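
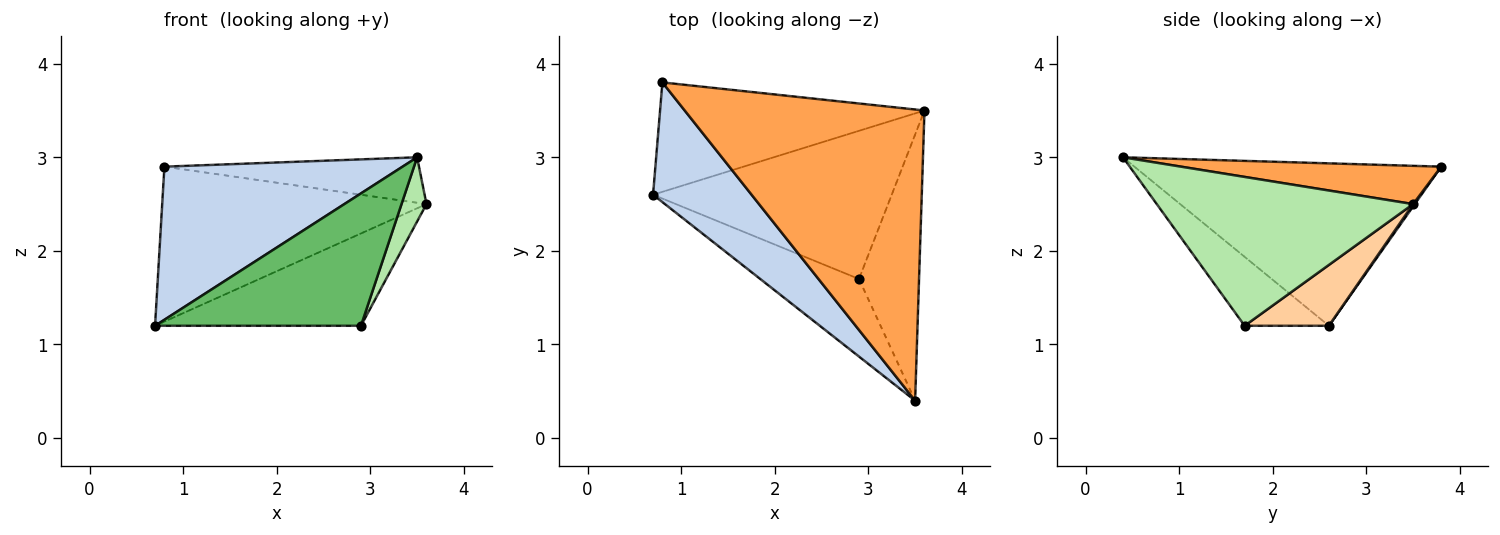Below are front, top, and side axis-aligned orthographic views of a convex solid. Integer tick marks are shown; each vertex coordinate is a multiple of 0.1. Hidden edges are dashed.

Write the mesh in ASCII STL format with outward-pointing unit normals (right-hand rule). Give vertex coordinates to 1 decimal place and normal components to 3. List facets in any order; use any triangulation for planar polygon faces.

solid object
 facet normal 0.005 0.817 -0.577
  outer loop
   vertex 0.8 3.8 2.9
   vertex 3.6 3.5 2.5
   vertex 0.7 2.6 1.2
  endloop
 endfacet
 facet normal -0.712 -0.553 0.432
  outer loop
   vertex 0.8 3.8 2.9
   vertex 0.7 2.6 1.2
   vertex 3.5 0.4 3.0
  endloop
 endfacet
 facet normal 0.156 0.152 0.976
  outer loop
   vertex 0.8 3.8 2.9
   vertex 3.5 0.4 3.0
   vertex 3.6 3.5 2.5
  endloop
 endfacet
 facet normal 0.211 0.517 -0.830
  outer loop
   vertex 2.9 1.7 1.2
   vertex 0.7 2.6 1.2
   vertex 3.6 3.5 2.5
  endloop
 endfacet
 facet normal -0.333 -0.814 -0.477
  outer loop
   vertex 2.9 1.7 1.2
   vertex 3.5 0.4 3.0
   vertex 0.7 2.6 1.2
  endloop
 endfacet
 facet normal 0.924 -0.090 -0.373
  outer loop
   vertex 2.9 1.7 1.2
   vertex 3.6 3.5 2.5
   vertex 3.5 0.4 3.0
  endloop
 endfacet
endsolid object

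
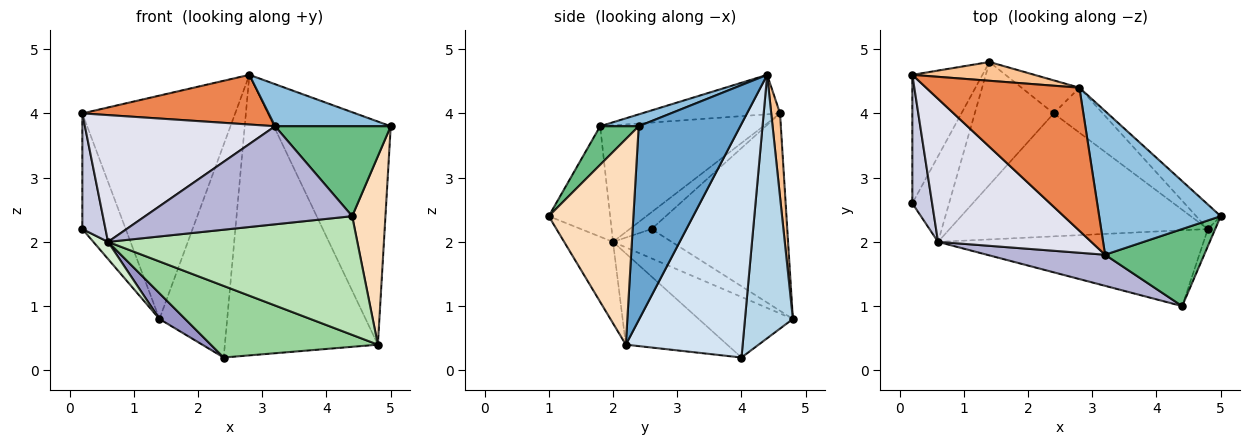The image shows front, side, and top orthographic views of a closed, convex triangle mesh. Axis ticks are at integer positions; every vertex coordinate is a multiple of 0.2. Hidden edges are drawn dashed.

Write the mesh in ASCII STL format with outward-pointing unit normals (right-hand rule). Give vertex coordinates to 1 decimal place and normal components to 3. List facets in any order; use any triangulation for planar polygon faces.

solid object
 facet normal 0.654 0.752 -0.083
  outer loop
   vertex 4.8 2.2 0.4
   vertex 2.8 4.4 4.6
   vertex 5.0 2.4 3.8
  endloop
 endfacet
 facet normal 0.093 -0.280 0.956
  outer loop
   vertex 3.2 1.8 3.8
   vertex 5.0 2.4 3.8
   vertex 2.8 4.4 4.6
  endloop
 endfacet
 facet normal 0.573 0.810 -0.126
  outer loop
   vertex 2.4 4.0 0.2
   vertex 1.4 4.8 0.8
   vertex 2.8 4.4 4.6
  endloop
 endfacet
 facet normal 0.602 0.788 -0.126
  outer loop
   vertex 2.4 4.0 0.2
   vertex 2.8 4.4 4.6
   vertex 4.8 2.2 0.4
  endloop
 endfacet
 facet normal -0.236 -0.319 0.918
  outer loop
   vertex 0.2 4.6 4.0
   vertex 3.2 1.8 3.8
   vertex 2.8 4.4 4.6
  endloop
 endfacet
 facet normal -0.902 0.288 -0.320
  outer loop
   vertex 0.2 4.6 4.0
   vertex 1.4 4.8 0.8
   vertex 0.2 2.6 2.2
  endloop
 endfacet
 facet normal 0.057 0.995 0.084
  outer loop
   vertex 0.2 4.6 4.0
   vertex 2.8 4.4 4.6
   vertex 1.4 4.8 0.8
  endloop
 endfacet
 facet normal 0.930 -0.365 -0.033
  outer loop
   vertex 4.4 1.0 2.4
   vertex 4.8 2.2 0.4
   vertex 5.0 2.4 3.8
  endloop
 endfacet
 facet normal 0.245 -0.736 0.631
  outer loop
   vertex 4.4 1.0 2.4
   vertex 5.0 2.4 3.8
   vertex 3.2 1.8 3.8
  endloop
 endfacet
 facet normal -0.292 -0.481 -0.827
  outer loop
   vertex 0.6 2.0 2.0
   vertex 2.4 4.0 0.2
   vertex 4.8 2.2 0.4
  endloop
 endfacet
 facet normal -0.163 -0.831 -0.531
  outer loop
   vertex 0.6 2.0 2.0
   vertex 4.8 2.2 0.4
   vertex 4.4 1.0 2.4
  endloop
 endfacet
 facet normal -0.617 -0.154 -0.772
  outer loop
   vertex 0.6 2.0 2.0
   vertex 0.2 2.6 2.2
   vertex 1.4 4.8 0.8
  endloop
 endfacet
 facet normal -0.601 -0.164 -0.783
  outer loop
   vertex 0.6 2.0 2.0
   vertex 1.4 4.8 0.8
   vertex 2.4 4.0 0.2
  endloop
 endfacet
 facet normal -0.272 -0.917 0.291
  outer loop
   vertex 0.6 2.0 2.0
   vertex 4.4 1.0 2.4
   vertex 3.2 1.8 3.8
  endloop
 endfacet
 facet normal -0.534 -0.566 0.628
  outer loop
   vertex 0.6 2.0 2.0
   vertex 0.2 4.6 4.0
   vertex 0.2 2.6 2.2
  endloop
 endfacet
 facet normal -0.495 -0.576 0.650
  outer loop
   vertex 0.6 2.0 2.0
   vertex 3.2 1.8 3.8
   vertex 0.2 4.6 4.0
  endloop
 endfacet
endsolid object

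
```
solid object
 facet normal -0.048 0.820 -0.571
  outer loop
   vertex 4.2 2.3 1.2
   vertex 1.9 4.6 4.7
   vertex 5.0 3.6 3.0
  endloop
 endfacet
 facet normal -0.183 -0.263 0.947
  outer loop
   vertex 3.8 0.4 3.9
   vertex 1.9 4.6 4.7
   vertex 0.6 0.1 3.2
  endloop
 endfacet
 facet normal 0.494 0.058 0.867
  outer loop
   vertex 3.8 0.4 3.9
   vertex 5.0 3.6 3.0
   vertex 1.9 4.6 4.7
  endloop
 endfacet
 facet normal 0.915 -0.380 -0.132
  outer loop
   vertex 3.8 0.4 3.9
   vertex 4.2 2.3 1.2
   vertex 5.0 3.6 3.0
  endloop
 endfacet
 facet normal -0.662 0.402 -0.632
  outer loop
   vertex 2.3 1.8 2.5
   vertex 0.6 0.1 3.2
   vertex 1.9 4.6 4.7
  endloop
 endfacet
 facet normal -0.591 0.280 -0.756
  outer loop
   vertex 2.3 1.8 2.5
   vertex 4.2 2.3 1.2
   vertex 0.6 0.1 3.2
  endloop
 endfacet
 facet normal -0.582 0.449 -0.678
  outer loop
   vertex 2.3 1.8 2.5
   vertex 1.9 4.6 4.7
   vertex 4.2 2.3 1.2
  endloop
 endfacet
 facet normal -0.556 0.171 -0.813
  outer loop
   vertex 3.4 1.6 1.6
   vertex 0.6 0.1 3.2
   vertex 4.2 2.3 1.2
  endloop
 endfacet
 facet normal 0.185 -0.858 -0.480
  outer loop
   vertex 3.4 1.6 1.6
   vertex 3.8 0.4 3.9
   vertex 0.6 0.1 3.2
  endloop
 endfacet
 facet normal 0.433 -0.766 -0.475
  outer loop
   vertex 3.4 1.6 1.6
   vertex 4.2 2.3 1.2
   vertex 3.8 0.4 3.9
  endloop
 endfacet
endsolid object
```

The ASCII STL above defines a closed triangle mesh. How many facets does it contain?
10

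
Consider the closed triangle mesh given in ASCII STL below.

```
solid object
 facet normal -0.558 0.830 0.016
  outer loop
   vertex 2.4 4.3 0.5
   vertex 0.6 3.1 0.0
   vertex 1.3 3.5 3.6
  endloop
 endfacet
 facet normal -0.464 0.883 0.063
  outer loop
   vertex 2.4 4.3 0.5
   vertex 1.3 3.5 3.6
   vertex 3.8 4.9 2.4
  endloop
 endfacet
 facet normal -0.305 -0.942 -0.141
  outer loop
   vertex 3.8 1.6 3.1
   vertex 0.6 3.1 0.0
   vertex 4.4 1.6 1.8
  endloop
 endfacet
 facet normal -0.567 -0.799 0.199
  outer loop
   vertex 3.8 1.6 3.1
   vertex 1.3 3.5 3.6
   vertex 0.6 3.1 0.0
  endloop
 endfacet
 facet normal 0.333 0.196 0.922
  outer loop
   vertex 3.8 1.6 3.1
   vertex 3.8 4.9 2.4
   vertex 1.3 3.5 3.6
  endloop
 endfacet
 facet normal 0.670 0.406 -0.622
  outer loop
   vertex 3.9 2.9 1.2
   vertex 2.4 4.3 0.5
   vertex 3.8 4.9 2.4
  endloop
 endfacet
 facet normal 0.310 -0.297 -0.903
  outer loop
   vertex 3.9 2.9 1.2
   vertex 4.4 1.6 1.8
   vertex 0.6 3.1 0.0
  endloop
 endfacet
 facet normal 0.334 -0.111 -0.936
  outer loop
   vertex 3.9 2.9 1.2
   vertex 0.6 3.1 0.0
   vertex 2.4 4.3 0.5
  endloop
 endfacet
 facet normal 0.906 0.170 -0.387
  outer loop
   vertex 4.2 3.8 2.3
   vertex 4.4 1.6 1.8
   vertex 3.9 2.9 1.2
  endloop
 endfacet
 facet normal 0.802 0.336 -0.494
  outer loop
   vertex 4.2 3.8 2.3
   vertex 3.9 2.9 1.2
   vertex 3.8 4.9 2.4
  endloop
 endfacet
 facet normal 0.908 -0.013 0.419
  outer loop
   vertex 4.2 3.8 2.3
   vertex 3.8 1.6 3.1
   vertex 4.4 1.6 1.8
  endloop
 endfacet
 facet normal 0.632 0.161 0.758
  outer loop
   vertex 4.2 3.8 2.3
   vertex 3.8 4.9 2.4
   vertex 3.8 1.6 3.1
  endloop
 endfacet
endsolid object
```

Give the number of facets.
12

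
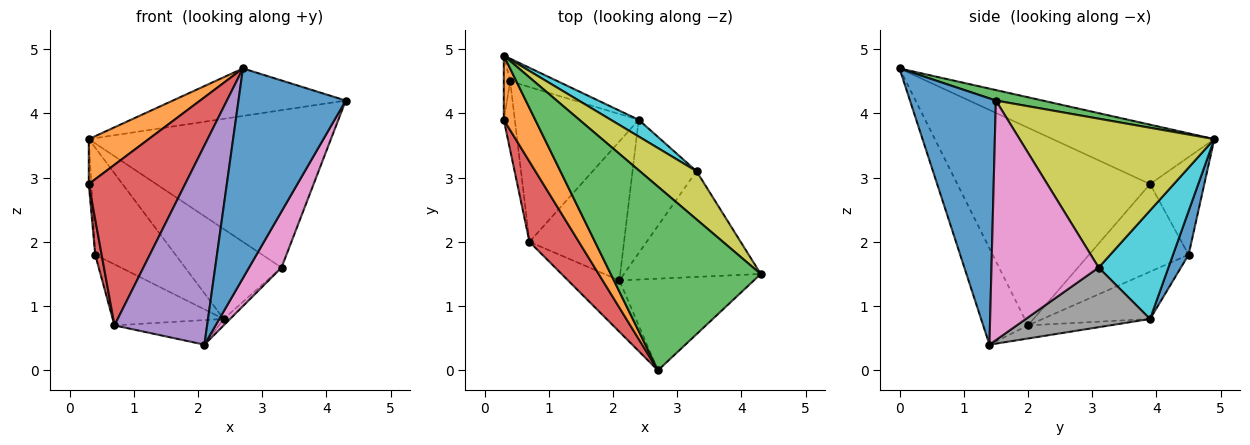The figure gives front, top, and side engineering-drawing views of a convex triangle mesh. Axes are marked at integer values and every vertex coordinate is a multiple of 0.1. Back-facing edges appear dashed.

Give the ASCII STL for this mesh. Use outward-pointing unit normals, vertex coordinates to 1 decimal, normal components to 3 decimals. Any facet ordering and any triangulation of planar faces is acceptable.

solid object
 facet normal 0.592 -0.739 -0.323
  outer loop
   vertex 2.1 1.4 0.4
   vertex 4.3 1.5 4.2
   vertex 2.7 0.0 4.7
  endloop
 endfacet
 facet normal -0.840 -0.311 0.445
  outer loop
   vertex 0.3 4.9 3.6
   vertex 0.3 3.9 2.9
   vertex 2.7 0.0 4.7
  endloop
 endfacet
 facet normal 0.068 0.250 0.966
  outer loop
   vertex 0.3 4.9 3.6
   vertex 2.7 0.0 4.7
   vertex 4.3 1.5 4.2
  endloop
 endfacet
 facet normal -0.873 -0.436 0.218
  outer loop
   vertex 0.7 2.0 0.7
   vertex 2.7 0.0 4.7
   vertex 0.3 3.9 2.9
  endloop
 endfacet
 facet normal -0.424 -0.877 -0.226
  outer loop
   vertex 0.7 2.0 0.7
   vertex 2.1 1.4 0.4
   vertex 2.7 0.0 4.7
  endloop
 endfacet
 facet normal -0.135 0.172 -0.976
  outer loop
   vertex 0.7 2.0 0.7
   vertex 2.4 3.9 0.8
   vertex 2.1 1.4 0.4
  endloop
 endfacet
 facet normal 0.840 -0.254 -0.480
  outer loop
   vertex 3.3 3.1 1.6
   vertex 4.3 1.5 4.2
   vertex 2.1 1.4 0.4
  endloop
 endfacet
 facet normal 0.681 0.035 -0.731
  outer loop
   vertex 3.3 3.1 1.6
   vertex 2.1 1.4 0.4
   vertex 2.4 3.9 0.8
  endloop
 endfacet
 facet normal 0.610 0.758 0.232
  outer loop
   vertex 3.3 3.1 1.6
   vertex 0.3 4.9 3.6
   vertex 4.3 1.5 4.2
  endloop
 endfacet
 facet normal 0.580 0.801 0.149
  outer loop
   vertex 3.3 3.1 1.6
   vertex 2.4 3.9 0.8
   vertex 0.3 4.9 3.6
  endloop
 endfacet
 facet normal 0.187 0.961 -0.203
  outer loop
   vertex 0.4 4.5 1.8
   vertex 0.3 4.9 3.6
   vertex 2.4 3.9 0.8
  endloop
 endfacet
 facet normal -0.335 0.346 -0.877
  outer loop
   vertex 0.4 4.5 1.8
   vertex 2.4 3.9 0.8
   vertex 0.7 2.0 0.7
  endloop
 endfacet
 facet normal -0.997 0.046 -0.066
  outer loop
   vertex 0.4 4.5 1.8
   vertex 0.3 3.9 2.9
   vertex 0.3 4.9 3.6
  endloop
 endfacet
 facet normal -0.990 -0.064 -0.125
  outer loop
   vertex 0.4 4.5 1.8
   vertex 0.7 2.0 0.7
   vertex 0.3 3.9 2.9
  endloop
 endfacet
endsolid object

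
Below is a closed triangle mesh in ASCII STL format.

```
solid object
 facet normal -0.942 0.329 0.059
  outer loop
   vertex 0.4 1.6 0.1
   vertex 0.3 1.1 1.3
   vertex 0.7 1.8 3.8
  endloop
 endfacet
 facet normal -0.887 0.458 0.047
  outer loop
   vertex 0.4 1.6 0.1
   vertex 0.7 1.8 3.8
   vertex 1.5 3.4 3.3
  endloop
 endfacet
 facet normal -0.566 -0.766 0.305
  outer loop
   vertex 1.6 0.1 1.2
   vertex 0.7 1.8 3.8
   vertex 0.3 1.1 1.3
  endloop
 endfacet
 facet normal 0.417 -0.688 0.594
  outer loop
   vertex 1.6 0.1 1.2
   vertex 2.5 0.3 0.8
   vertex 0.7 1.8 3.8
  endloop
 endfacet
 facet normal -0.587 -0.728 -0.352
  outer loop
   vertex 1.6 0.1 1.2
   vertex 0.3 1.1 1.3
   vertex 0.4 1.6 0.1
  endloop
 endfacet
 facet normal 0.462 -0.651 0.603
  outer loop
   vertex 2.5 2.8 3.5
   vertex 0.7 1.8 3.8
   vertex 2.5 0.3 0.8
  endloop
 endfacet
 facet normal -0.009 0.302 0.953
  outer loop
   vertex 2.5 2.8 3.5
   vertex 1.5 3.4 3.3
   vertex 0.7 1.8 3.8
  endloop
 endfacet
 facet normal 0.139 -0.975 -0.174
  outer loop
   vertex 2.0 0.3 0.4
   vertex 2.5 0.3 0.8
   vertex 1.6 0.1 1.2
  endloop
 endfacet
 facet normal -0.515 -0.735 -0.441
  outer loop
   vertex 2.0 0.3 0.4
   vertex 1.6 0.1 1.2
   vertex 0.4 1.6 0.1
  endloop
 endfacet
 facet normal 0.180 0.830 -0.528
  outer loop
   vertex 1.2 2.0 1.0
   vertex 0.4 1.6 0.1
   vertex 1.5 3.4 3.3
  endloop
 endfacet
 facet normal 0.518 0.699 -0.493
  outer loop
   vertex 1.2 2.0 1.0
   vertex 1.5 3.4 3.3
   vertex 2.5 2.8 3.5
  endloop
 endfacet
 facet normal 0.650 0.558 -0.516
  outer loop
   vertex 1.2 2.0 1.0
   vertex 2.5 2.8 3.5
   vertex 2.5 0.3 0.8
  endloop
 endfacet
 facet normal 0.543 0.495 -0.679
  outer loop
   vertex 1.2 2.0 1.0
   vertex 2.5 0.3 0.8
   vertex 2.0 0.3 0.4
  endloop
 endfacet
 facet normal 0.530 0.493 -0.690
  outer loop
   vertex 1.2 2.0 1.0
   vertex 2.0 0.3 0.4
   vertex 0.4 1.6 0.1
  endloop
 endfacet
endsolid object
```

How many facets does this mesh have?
14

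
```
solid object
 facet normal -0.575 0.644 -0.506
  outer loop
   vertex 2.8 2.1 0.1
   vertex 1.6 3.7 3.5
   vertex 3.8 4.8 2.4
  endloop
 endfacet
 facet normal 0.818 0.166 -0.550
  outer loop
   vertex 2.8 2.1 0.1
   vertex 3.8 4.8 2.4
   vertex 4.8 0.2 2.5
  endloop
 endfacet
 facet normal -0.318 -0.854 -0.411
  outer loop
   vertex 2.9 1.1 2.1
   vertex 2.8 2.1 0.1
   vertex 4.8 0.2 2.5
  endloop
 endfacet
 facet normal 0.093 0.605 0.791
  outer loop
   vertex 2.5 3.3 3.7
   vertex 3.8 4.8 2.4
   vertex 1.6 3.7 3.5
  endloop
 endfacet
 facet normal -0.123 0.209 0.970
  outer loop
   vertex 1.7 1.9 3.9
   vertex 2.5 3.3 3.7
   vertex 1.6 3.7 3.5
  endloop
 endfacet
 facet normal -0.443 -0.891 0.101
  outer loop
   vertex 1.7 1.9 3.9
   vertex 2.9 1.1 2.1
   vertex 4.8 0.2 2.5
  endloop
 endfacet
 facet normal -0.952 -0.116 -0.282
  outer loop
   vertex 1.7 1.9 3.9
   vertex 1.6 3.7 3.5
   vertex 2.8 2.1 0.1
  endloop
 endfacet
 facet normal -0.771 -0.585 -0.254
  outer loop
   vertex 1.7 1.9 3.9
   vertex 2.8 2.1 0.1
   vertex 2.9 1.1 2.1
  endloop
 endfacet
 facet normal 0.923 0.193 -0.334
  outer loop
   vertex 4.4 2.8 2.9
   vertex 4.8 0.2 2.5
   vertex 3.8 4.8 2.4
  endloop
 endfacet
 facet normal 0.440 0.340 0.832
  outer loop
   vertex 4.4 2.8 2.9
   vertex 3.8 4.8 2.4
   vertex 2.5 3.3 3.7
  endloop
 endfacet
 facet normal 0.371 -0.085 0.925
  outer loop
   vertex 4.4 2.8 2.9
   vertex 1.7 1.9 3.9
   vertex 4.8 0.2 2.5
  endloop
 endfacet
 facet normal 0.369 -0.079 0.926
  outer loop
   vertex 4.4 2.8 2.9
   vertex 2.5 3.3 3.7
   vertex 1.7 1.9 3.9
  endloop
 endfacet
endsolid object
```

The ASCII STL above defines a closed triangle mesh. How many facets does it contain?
12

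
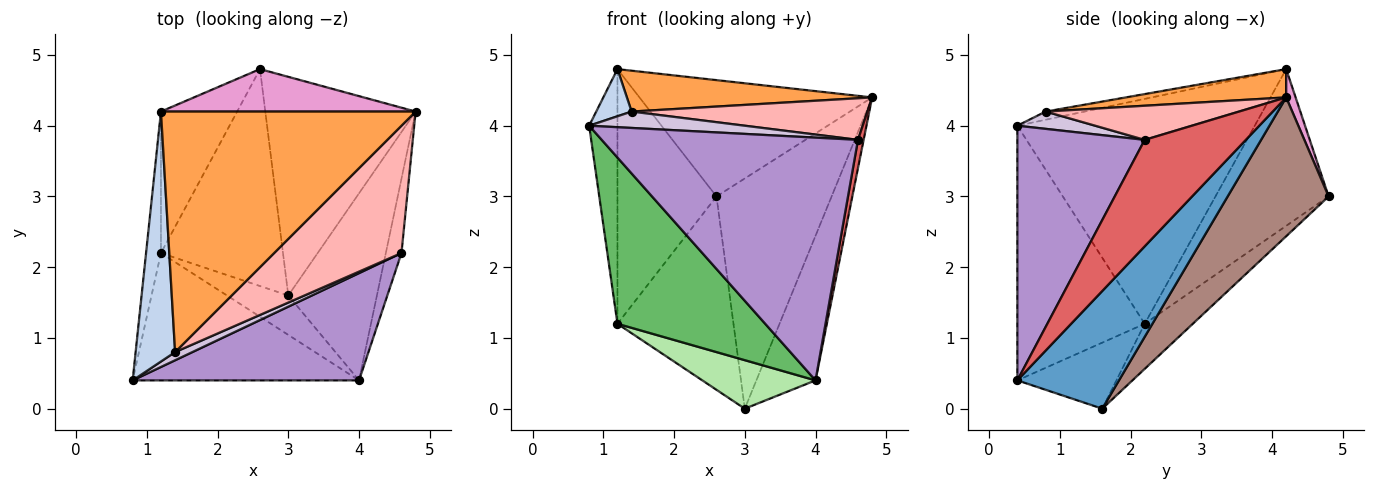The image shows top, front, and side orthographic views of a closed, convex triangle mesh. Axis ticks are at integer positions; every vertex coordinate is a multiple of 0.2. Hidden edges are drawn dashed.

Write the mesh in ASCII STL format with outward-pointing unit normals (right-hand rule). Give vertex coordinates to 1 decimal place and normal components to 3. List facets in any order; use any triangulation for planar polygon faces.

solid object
 facet normal 0.724 0.422 -0.545
  outer loop
   vertex 4.0 0.4 0.4
   vertex 3.0 1.6 0.0
   vertex 4.8 4.2 4.4
  endloop
 endfacet
 facet normal -0.200 -0.182 0.963
  outer loop
   vertex 1.4 0.8 4.2
   vertex 1.2 4.2 4.8
   vertex 0.8 0.4 4.0
  endloop
 endfacet
 facet normal 0.109 -0.167 0.980
  outer loop
   vertex 1.4 0.8 4.2
   vertex 4.8 4.2 4.4
   vertex 1.2 4.2 4.8
  endloop
 endfacet
 facet normal -0.991 0.118 -0.066
  outer loop
   vertex 1.2 2.2 1.2
   vertex 0.8 0.4 4.0
   vertex 1.2 4.2 4.8
  endloop
 endfacet
 facet normal -0.565 -0.655 -0.502
  outer loop
   vertex 1.2 2.2 1.2
   vertex 4.0 0.4 0.4
   vertex 0.8 0.4 4.0
  endloop
 endfacet
 facet normal -0.562 -0.642 -0.522
  outer loop
   vertex 1.2 2.2 1.2
   vertex 3.0 1.6 0.0
   vertex 4.0 0.4 0.4
  endloop
 endfacet
 facet normal 0.988 -0.055 -0.145
  outer loop
   vertex 4.6 2.2 3.8
   vertex 4.0 0.4 0.4
   vertex 4.8 4.2 4.4
  endloop
 endfacet
 facet normal 0.247 -0.301 0.921
  outer loop
   vertex 4.6 2.2 3.8
   vertex 4.8 4.2 4.4
   vertex 1.4 0.8 4.2
  endloop
 endfacet
 facet normal 0.414 -0.833 0.368
  outer loop
   vertex 4.6 2.2 3.8
   vertex 0.8 0.4 4.0
   vertex 4.0 0.4 0.4
  endloop
 endfacet
 facet normal 0.408 -0.816 0.408
  outer loop
   vertex 4.6 2.2 3.8
   vertex 1.4 0.8 4.2
   vertex 0.8 0.4 4.0
  endloop
 endfacet
 facet normal 0.537 0.612 -0.581
  outer loop
   vertex 2.6 4.8 3.0
   vertex 4.8 4.2 4.4
   vertex 3.0 1.6 0.0
  endloop
 endfacet
 facet normal -0.266 0.641 -0.720
  outer loop
   vertex 2.6 4.8 3.0
   vertex 3.0 1.6 0.0
   vertex 1.2 2.2 1.2
  endloop
 endfacet
 facet normal 0.038 0.939 0.343
  outer loop
   vertex 2.6 4.8 3.0
   vertex 1.2 4.2 4.8
   vertex 4.8 4.2 4.4
  endloop
 endfacet
 facet normal -0.707 0.618 -0.344
  outer loop
   vertex 2.6 4.8 3.0
   vertex 1.2 2.2 1.2
   vertex 1.2 4.2 4.8
  endloop
 endfacet
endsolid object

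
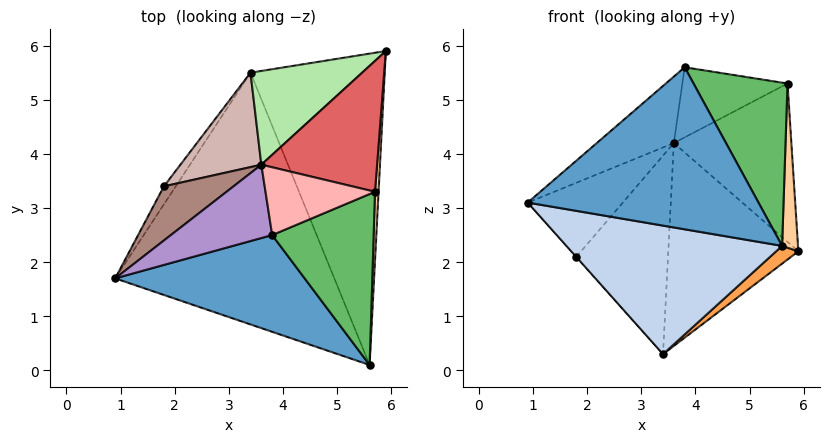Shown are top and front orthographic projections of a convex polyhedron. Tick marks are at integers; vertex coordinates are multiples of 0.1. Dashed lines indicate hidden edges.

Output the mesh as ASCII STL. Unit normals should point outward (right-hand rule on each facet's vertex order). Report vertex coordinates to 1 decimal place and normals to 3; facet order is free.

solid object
 facet normal -0.201 -0.841 0.502
  outer loop
   vertex 3.8 2.5 5.6
   vertex 0.9 1.7 3.1
   vertex 5.6 0.1 2.3
  endloop
 endfacet
 facet normal -0.293 -0.435 -0.852
  outer loop
   vertex 3.4 5.5 0.3
   vertex 5.6 0.1 2.3
   vertex 0.9 1.7 3.1
  endloop
 endfacet
 facet normal 0.609 -0.045 -0.792
  outer loop
   vertex 3.4 5.5 0.3
   vertex 5.9 5.9 2.2
   vertex 5.6 0.1 2.3
  endloop
 endfacet
 facet normal 0.998 -0.051 0.021
  outer loop
   vertex 5.7 3.3 5.3
   vertex 5.6 0.1 2.3
   vertex 5.9 5.9 2.2
  endloop
 endfacet
 facet normal 0.375 -0.640 0.670
  outer loop
   vertex 5.7 3.3 5.3
   vertex 3.8 2.5 5.6
   vertex 5.6 0.1 2.3
  endloop
 endfacet
 facet normal -0.421 0.823 0.381
  outer loop
   vertex 3.6 3.8 4.2
   vertex 5.9 5.9 2.2
   vertex 3.4 5.5 0.3
  endloop
 endfacet
 facet normal -0.148 0.762 0.630
  outer loop
   vertex 3.6 3.8 4.2
   vertex 5.7 3.3 5.3
   vertex 5.9 5.9 2.2
  endloop
 endfacet
 facet normal -0.189 0.706 0.683
  outer loop
   vertex 3.6 3.8 4.2
   vertex 3.8 2.5 5.6
   vertex 5.7 3.3 5.3
  endloop
 endfacet
 facet normal -0.636 0.518 0.572
  outer loop
   vertex 3.6 3.8 4.2
   vertex 0.9 1.7 3.1
   vertex 3.8 2.5 5.6
  endloop
 endfacet
 facet normal -0.756 0.016 -0.654
  outer loop
   vertex 1.8 3.4 2.1
   vertex 3.4 5.5 0.3
   vertex 0.9 1.7 3.1
  endloop
 endfacet
 facet normal -0.656 0.609 0.446
  outer loop
   vertex 1.8 3.4 2.1
   vertex 0.9 1.7 3.1
   vertex 3.6 3.8 4.2
  endloop
 endfacet
 facet normal -0.574 0.739 0.352
  outer loop
   vertex 1.8 3.4 2.1
   vertex 3.6 3.8 4.2
   vertex 3.4 5.5 0.3
  endloop
 endfacet
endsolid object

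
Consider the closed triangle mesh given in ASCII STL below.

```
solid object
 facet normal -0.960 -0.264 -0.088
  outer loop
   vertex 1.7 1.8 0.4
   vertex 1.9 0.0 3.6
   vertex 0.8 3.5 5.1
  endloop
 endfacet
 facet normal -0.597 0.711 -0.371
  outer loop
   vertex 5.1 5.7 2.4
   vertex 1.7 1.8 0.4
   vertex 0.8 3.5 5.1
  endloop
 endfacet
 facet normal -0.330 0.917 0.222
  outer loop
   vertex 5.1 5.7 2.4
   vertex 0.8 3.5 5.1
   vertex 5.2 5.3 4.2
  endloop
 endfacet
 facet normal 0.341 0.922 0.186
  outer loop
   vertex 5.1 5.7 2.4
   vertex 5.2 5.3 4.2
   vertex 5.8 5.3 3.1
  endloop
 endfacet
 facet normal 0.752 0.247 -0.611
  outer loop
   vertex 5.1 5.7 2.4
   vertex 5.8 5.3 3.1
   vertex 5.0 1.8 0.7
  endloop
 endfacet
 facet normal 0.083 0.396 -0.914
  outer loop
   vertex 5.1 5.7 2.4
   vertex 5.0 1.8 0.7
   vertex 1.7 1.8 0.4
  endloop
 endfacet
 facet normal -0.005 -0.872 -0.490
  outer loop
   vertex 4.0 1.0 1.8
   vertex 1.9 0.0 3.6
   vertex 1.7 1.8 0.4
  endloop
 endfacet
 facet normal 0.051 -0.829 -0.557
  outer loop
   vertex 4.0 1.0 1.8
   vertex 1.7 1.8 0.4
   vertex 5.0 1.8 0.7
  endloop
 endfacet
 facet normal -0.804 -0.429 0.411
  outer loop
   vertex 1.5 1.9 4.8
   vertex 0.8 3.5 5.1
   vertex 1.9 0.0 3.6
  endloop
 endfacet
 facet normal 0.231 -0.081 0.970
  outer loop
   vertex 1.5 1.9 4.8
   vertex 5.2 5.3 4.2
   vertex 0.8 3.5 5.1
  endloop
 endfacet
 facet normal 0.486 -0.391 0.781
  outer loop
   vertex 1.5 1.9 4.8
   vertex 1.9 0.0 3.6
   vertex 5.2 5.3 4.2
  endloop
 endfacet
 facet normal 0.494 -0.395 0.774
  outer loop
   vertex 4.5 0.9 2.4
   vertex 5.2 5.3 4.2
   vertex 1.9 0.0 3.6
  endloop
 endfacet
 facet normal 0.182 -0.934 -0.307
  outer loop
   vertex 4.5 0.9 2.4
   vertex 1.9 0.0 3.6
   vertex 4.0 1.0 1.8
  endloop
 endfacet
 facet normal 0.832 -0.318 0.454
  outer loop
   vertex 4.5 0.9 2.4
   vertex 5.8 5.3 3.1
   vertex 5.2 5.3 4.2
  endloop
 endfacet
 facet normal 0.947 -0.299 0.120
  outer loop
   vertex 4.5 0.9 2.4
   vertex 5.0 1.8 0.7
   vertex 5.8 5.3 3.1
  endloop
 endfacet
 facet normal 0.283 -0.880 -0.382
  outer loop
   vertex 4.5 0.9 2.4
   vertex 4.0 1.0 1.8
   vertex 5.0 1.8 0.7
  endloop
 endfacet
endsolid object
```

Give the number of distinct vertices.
10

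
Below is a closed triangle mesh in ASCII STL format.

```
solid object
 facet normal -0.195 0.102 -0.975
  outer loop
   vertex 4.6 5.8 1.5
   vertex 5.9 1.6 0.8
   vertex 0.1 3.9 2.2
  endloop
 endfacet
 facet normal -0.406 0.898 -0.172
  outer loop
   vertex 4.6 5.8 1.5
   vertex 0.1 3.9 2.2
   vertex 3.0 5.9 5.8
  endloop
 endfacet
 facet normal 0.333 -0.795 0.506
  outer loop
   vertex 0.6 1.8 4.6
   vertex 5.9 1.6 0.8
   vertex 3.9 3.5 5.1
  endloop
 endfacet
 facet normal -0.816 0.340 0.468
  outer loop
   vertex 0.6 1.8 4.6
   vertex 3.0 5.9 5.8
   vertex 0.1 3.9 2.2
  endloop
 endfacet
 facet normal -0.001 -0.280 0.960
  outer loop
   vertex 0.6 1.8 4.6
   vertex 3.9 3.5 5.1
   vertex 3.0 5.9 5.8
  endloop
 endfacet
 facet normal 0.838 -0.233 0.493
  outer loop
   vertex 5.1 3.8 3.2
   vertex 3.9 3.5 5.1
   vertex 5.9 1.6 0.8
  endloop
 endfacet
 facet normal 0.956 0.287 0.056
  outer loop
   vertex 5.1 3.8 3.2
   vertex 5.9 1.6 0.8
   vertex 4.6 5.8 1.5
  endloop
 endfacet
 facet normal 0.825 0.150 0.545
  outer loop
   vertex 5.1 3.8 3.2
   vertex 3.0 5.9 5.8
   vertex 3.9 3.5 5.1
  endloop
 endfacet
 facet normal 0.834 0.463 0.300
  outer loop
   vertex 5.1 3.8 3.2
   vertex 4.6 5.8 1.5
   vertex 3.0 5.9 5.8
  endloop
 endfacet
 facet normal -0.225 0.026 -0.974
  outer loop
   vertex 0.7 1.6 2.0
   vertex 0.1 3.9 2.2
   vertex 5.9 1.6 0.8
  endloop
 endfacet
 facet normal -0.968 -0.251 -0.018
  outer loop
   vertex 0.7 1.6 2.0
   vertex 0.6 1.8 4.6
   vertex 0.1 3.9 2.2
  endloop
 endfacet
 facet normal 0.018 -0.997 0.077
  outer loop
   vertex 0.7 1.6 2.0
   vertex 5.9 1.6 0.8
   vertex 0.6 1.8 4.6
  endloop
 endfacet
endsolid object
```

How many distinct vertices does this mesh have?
8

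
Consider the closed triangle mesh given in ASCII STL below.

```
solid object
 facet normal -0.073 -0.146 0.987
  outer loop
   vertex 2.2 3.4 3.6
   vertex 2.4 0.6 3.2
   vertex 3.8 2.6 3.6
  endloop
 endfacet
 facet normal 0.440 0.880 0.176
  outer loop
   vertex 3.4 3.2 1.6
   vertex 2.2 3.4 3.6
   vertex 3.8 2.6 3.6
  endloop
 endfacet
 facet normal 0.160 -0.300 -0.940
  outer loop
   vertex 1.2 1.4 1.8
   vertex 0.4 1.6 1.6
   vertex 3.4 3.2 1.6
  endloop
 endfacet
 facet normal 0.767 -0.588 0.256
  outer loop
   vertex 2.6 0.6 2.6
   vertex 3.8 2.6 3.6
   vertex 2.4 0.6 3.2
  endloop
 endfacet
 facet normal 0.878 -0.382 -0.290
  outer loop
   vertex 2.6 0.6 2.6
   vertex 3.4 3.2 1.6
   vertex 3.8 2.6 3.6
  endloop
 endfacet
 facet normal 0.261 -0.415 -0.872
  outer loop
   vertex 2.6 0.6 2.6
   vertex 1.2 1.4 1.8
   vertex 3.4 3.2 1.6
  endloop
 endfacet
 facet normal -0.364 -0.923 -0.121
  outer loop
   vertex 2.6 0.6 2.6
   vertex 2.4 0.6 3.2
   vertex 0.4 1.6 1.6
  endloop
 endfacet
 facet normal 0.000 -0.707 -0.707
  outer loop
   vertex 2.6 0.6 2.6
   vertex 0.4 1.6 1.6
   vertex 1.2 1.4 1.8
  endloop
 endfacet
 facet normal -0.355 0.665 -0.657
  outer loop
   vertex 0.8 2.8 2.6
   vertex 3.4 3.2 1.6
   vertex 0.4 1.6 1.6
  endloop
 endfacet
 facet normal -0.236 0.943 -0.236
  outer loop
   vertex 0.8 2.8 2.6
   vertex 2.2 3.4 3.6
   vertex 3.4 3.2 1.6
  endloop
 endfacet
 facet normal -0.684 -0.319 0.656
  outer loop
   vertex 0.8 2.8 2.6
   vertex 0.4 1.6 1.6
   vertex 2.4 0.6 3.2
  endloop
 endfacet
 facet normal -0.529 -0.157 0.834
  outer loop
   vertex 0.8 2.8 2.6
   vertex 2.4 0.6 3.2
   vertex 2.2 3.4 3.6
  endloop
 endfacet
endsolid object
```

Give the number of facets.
12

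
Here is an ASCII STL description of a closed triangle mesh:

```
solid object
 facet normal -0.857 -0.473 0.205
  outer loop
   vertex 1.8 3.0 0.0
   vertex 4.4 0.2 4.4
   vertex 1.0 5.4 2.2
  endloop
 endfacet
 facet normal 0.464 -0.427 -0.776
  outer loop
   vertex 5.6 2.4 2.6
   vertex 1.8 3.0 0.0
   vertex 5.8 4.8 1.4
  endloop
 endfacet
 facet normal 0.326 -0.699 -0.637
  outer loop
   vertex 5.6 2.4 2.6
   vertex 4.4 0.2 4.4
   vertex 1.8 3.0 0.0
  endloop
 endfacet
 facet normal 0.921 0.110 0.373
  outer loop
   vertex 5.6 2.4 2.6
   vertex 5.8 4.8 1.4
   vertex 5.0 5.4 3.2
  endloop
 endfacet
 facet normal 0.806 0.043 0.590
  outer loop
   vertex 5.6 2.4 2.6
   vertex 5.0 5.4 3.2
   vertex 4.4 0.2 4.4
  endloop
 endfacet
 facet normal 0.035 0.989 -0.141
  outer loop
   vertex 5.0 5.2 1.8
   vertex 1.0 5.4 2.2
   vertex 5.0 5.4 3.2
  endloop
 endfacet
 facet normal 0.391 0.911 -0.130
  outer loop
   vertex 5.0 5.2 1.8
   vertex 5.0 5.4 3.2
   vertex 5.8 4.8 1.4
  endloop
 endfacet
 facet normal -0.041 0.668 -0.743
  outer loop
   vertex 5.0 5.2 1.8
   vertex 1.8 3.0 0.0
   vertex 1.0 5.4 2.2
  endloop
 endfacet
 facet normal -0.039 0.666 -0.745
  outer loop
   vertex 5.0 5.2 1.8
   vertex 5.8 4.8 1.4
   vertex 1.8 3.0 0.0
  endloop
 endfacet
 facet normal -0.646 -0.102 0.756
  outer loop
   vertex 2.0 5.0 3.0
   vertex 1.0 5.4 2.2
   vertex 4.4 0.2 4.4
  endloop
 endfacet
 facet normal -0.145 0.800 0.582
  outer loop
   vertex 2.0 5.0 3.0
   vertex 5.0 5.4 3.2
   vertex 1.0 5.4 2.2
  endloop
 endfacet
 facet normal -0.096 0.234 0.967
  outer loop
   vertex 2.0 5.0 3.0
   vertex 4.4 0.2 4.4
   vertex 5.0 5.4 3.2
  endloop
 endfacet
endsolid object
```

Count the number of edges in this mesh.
18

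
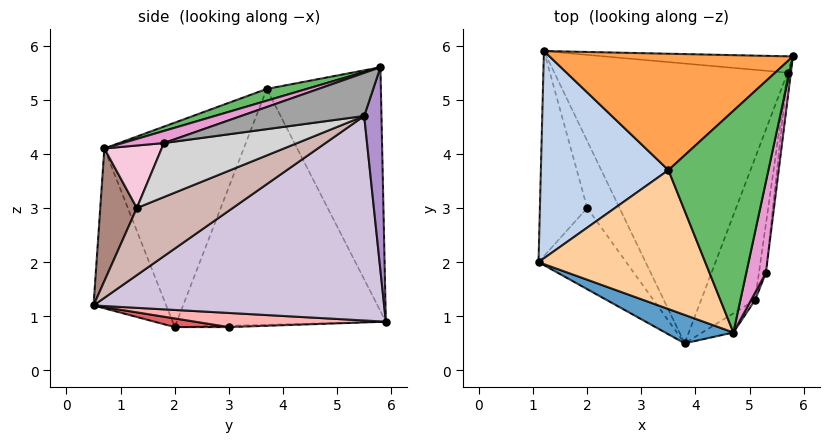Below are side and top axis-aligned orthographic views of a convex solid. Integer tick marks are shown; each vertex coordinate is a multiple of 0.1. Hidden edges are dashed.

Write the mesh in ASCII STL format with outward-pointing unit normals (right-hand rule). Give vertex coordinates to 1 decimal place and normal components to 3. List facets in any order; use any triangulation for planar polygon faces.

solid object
 facet normal -0.498 -0.840 0.213
  outer loop
   vertex 4.7 0.7 4.1
   vertex 1.1 2.0 0.8
   vertex 3.8 0.5 1.2
  endloop
 endfacet
 facet normal -0.880 0.010 0.476
  outer loop
   vertex 3.5 3.7 5.2
   vertex 1.2 5.9 0.9
   vertex 1.1 2.0 0.8
  endloop
 endfacet
 facet normal -0.596 0.539 0.595
  outer loop
   vertex 3.5 3.7 5.2
   vertex 5.8 5.8 5.6
   vertex 1.2 5.9 0.9
  endloop
 endfacet
 facet normal -0.681 -0.476 0.556
  outer loop
   vertex 3.5 3.7 5.2
   vertex 1.1 2.0 0.8
   vertex 4.7 0.7 4.1
  endloop
 endfacet
 facet normal 0.112 -0.302 0.947
  outer loop
   vertex 3.5 3.7 5.2
   vertex 4.7 0.7 4.1
   vertex 5.8 5.8 5.6
  endloop
 endfacet
 facet normal -0.029 0.026 -0.999
  outer loop
   vertex 2.0 3.0 0.8
   vertex 1.1 2.0 0.8
   vertex 1.2 5.9 0.9
  endloop
 endfacet
 facet normal 0.098 -0.088 -0.991
  outer loop
   vertex 2.0 3.0 0.8
   vertex 3.8 0.5 1.2
   vertex 1.1 2.0 0.8
  endloop
 endfacet
 facet normal 0.397 0.141 -0.907
  outer loop
   vertex 2.0 3.0 0.8
   vertex 1.2 5.9 0.9
   vertex 3.8 0.5 1.2
  endloop
 endfacet
 facet normal 0.357 0.874 -0.331
  outer loop
   vertex 5.7 5.5 4.7
   vertex 1.2 5.9 0.9
   vertex 5.8 5.8 5.6
  endloop
 endfacet
 facet normal 0.636 0.266 -0.725
  outer loop
   vertex 5.7 5.5 4.7
   vertex 3.8 0.5 1.2
   vertex 1.2 5.9 0.9
  endloop
 endfacet
 facet normal 0.665 -0.730 -0.156
  outer loop
   vertex 5.1 1.3 3.0
   vertex 4.7 0.7 4.1
   vertex 3.8 0.5 1.2
  endloop
 endfacet
 facet normal 0.772 0.141 -0.620
  outer loop
   vertex 5.1 1.3 3.0
   vertex 3.8 0.5 1.2
   vertex 5.7 5.5 4.7
  endloop
 endfacet
 facet normal 0.493 -0.342 0.800
  outer loop
   vertex 5.3 1.8 4.2
   vertex 5.8 5.8 5.6
   vertex 4.7 0.7 4.1
  endloop
 endfacet
 facet normal 0.874 -0.482 0.055
  outer loop
   vertex 5.3 1.8 4.2
   vertex 4.7 0.7 4.1
   vertex 5.1 1.3 3.0
  endloop
 endfacet
 facet normal 0.992 -0.097 -0.078
  outer loop
   vertex 5.3 1.8 4.2
   vertex 5.7 5.5 4.7
   vertex 5.8 5.8 5.6
  endloop
 endfacet
 facet normal 0.988 -0.090 -0.127
  outer loop
   vertex 5.3 1.8 4.2
   vertex 5.1 1.3 3.0
   vertex 5.7 5.5 4.7
  endloop
 endfacet
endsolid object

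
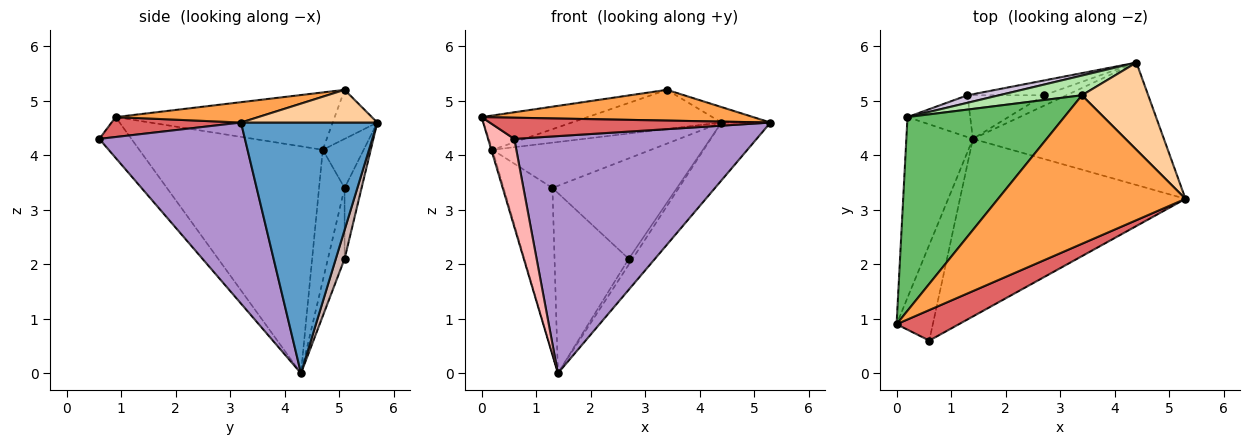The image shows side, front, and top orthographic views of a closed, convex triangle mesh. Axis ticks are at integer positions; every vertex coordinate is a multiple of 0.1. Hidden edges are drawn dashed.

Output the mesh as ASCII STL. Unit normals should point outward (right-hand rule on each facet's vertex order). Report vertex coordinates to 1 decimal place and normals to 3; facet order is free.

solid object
 facet normal 0.765 0.275 -0.583
  outer loop
   vertex 1.4 4.3 0.0
   vertex 4.4 5.7 4.6
   vertex 5.3 3.2 4.6
  endloop
 endfacet
 facet normal -0.960 0.006 -0.281
  outer loop
   vertex 0.2 4.7 4.1
   vertex 1.4 4.3 0.0
   vertex 0.0 0.9 4.7
  endloop
 endfacet
 facet normal 0.106 -0.202 0.974
  outer loop
   vertex 3.4 5.1 5.2
   vertex 0.0 0.9 4.7
   vertex 5.3 3.2 4.6
  endloop
 endfacet
 facet normal 0.437 0.157 0.886
  outer loop
   vertex 3.4 5.1 5.2
   vertex 5.3 3.2 4.6
   vertex 4.4 5.7 4.6
  endloop
 endfacet
 facet normal -0.339 0.164 0.926
  outer loop
   vertex 3.4 5.1 5.2
   vertex 0.2 4.7 4.1
   vertex 0.0 0.9 4.7
  endloop
 endfacet
 facet normal -0.257 0.863 0.434
  outer loop
   vertex 3.4 5.1 5.2
   vertex 4.4 5.7 4.6
   vertex 0.2 4.7 4.1
  endloop
 endfacet
 facet normal 0.254 -0.551 0.795
  outer loop
   vertex 0.6 0.6 4.3
   vertex 5.3 3.2 4.6
   vertex 0.0 0.9 4.7
  endloop
 endfacet
 facet normal -0.638 -0.521 -0.567
  outer loop
   vertex 0.6 0.6 4.3
   vertex 0.0 0.9 4.7
   vertex 1.4 4.3 0.0
  endloop
 endfacet
 facet normal 0.434 -0.721 -0.540
  outer loop
   vertex 0.6 0.6 4.3
   vertex 1.4 4.3 0.0
   vertex 5.3 3.2 4.6
  endloop
 endfacet
 facet normal -0.247 0.956 0.159
  outer loop
   vertex 1.3 5.1 3.4
   vertex 0.2 4.7 4.1
   vertex 4.4 5.7 4.6
  endloop
 endfacet
 facet normal -0.453 0.865 -0.217
  outer loop
   vertex 1.3 5.1 3.4
   vertex 1.4 4.3 0.0
   vertex 0.2 4.7 4.1
  endloop
 endfacet
 facet normal 0.745 0.322 -0.584
  outer loop
   vertex 2.7 5.1 2.1
   vertex 4.4 5.7 4.6
   vertex 1.4 4.3 0.0
  endloop
 endfacet
 facet normal -0.134 0.980 -0.144
  outer loop
   vertex 2.7 5.1 2.1
   vertex 1.3 5.1 3.4
   vertex 4.4 5.7 4.6
  endloop
 endfacet
 facet normal -0.213 0.950 -0.230
  outer loop
   vertex 2.7 5.1 2.1
   vertex 1.4 4.3 0.0
   vertex 1.3 5.1 3.4
  endloop
 endfacet
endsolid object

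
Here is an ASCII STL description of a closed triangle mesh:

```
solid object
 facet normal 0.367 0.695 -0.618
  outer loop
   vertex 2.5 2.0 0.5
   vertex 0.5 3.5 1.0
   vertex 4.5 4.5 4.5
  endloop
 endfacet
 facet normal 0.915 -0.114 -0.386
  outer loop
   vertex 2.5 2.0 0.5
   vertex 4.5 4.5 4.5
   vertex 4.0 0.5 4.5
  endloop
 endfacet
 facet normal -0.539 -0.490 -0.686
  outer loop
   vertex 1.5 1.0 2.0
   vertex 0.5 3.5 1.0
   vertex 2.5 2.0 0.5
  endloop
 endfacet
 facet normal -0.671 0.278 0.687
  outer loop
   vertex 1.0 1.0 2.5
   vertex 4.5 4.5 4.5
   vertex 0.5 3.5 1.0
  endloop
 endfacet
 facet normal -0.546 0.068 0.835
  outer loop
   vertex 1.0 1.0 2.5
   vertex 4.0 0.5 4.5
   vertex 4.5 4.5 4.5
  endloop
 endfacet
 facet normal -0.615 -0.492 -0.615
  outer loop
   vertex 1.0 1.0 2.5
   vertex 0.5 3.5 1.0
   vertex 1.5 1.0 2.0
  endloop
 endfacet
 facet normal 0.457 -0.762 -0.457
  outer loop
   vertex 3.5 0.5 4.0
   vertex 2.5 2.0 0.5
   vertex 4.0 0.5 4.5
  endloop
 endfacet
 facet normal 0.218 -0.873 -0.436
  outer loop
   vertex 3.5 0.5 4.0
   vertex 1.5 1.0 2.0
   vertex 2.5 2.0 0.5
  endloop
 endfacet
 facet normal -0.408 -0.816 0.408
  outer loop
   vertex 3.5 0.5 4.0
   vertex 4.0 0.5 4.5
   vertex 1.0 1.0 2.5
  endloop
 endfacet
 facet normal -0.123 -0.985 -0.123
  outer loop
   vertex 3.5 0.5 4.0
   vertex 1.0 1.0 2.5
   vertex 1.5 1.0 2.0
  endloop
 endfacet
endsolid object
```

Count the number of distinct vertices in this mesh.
7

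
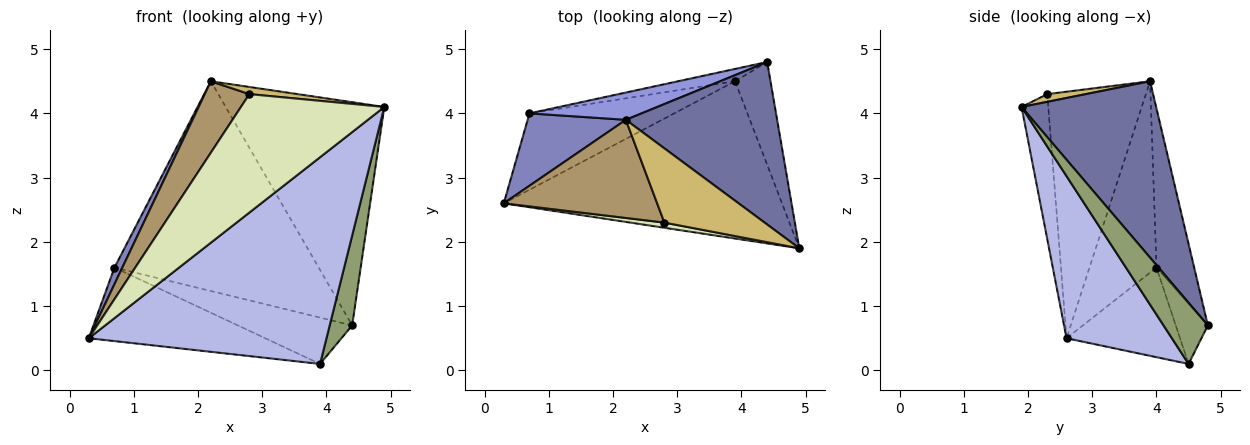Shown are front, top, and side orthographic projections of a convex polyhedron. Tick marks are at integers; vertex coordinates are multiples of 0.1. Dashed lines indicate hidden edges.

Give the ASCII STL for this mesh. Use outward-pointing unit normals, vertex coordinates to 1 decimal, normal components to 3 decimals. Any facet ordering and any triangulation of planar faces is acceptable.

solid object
 facet normal 0.566 0.667 0.485
  outer loop
   vertex 2.2 3.9 4.5
   vertex 4.9 1.9 4.1
   vertex 4.4 4.8 0.7
  endloop
 endfacet
 facet normal -0.885 -0.104 0.454
  outer loop
   vertex 0.7 4.0 1.6
   vertex 0.3 2.6 0.5
   vertex 2.2 3.9 4.5
  endloop
 endfacet
 facet normal -0.180 0.975 0.127
  outer loop
   vertex 0.7 4.0 1.6
   vertex 2.2 3.9 4.5
   vertex 4.4 4.8 0.7
  endloop
 endfacet
 facet normal 0.333 -0.751 -0.571
  outer loop
   vertex 3.9 4.5 0.1
   vertex 4.9 1.9 4.1
   vertex 0.3 2.6 0.5
  endloop
 endfacet
 facet normal 0.792 -0.402 -0.459
  outer loop
   vertex 3.9 4.5 0.1
   vertex 4.4 4.8 0.7
   vertex 4.9 1.9 4.1
  endloop
 endfacet
 facet normal -0.407 0.633 -0.658
  outer loop
   vertex 3.9 4.5 0.1
   vertex 0.3 2.6 0.5
   vertex 0.7 4.0 1.6
  endloop
 endfacet
 facet normal -0.262 0.933 -0.248
  outer loop
   vertex 3.9 4.5 0.1
   vertex 0.7 4.0 1.6
   vertex 4.4 4.8 0.7
  endloop
 endfacet
 facet normal -0.183 -0.982 0.043
  outer loop
   vertex 2.8 2.3 4.3
   vertex 0.3 2.6 0.5
   vertex 4.9 1.9 4.1
  endloop
 endfacet
 facet normal -0.793 -0.359 0.493
  outer loop
   vertex 2.8 2.3 4.3
   vertex 2.2 3.9 4.5
   vertex 0.3 2.6 0.5
  endloop
 endfacet
 facet normal 0.076 -0.095 0.993
  outer loop
   vertex 2.8 2.3 4.3
   vertex 4.9 1.9 4.1
   vertex 2.2 3.9 4.5
  endloop
 endfacet
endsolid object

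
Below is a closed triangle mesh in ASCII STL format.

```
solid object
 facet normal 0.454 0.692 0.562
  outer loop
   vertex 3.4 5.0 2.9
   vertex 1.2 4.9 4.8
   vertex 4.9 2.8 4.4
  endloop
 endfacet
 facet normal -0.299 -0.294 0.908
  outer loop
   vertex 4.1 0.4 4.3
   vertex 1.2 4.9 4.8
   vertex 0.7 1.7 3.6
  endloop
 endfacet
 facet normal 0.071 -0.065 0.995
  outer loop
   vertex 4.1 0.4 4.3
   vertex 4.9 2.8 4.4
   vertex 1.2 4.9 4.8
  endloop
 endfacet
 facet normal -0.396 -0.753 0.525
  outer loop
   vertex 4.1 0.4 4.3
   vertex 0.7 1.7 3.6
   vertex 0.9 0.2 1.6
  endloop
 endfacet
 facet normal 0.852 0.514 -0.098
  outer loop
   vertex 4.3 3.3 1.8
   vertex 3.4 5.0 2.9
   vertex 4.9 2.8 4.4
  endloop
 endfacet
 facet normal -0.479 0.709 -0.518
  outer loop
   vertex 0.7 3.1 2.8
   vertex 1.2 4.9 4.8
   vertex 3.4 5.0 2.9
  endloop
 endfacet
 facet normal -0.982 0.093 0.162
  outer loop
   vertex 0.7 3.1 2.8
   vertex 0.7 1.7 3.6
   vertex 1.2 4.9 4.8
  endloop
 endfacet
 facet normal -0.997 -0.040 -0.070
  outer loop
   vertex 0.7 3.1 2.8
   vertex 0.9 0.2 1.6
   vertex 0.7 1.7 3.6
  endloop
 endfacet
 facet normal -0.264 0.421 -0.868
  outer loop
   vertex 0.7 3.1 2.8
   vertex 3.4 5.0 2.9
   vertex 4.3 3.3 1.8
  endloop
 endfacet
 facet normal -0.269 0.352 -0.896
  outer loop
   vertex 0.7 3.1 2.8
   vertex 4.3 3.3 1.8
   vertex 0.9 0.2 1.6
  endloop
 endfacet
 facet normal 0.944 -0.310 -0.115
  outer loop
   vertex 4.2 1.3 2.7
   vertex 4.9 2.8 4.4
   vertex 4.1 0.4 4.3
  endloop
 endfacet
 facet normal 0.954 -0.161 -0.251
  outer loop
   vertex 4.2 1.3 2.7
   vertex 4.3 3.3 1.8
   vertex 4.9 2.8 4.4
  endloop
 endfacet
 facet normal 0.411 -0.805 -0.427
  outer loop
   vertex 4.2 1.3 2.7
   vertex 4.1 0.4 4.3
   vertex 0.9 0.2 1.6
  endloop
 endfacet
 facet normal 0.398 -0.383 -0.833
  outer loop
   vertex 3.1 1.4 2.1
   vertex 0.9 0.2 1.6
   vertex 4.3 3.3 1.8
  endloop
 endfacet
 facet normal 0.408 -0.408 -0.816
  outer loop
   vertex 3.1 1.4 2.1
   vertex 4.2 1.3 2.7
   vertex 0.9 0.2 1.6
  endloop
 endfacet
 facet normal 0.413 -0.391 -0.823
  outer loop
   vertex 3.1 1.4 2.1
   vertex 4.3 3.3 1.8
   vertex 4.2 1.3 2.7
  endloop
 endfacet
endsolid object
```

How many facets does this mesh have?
16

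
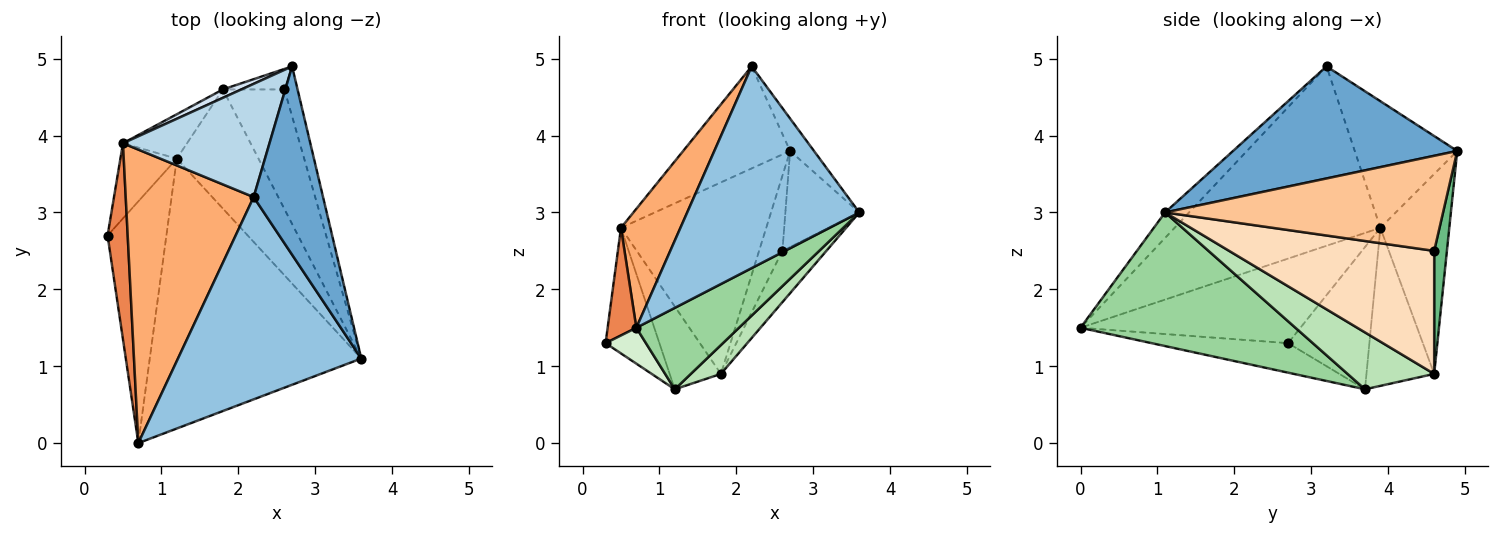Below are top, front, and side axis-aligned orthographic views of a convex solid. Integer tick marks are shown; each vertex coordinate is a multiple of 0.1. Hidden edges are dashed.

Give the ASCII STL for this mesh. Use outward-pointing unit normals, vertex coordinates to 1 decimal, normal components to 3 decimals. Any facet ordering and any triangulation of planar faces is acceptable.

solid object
 facet normal 0.847 0.090 0.524
  outer loop
   vertex 2.2 3.2 4.9
   vertex 3.6 1.1 3.0
   vertex 2.7 4.9 3.8
  endloop
 endfacet
 facet normal -0.098 -0.703 0.705
  outer loop
   vertex 0.7 0.0 1.5
   vertex 3.6 1.1 3.0
   vertex 2.2 3.2 4.9
  endloop
 endfacet
 facet normal -0.540 0.563 0.625
  outer loop
   vertex 0.5 3.9 2.8
   vertex 2.2 3.2 4.9
   vertex 2.7 4.9 3.8
  endloop
 endfacet
 facet normal -0.428 0.903 0.040
  outer loop
   vertex 0.5 3.9 2.8
   vertex 2.7 4.9 3.8
   vertex 1.8 4.6 0.9
  endloop
 endfacet
 facet normal -0.965 -0.126 0.229
  outer loop
   vertex 0.5 3.9 2.8
   vertex 0.3 2.7 1.3
   vertex 0.7 0.0 1.5
  endloop
 endfacet
 facet normal -0.793 -0.229 0.565
  outer loop
   vertex 0.5 3.9 2.8
   vertex 0.7 0.0 1.5
   vertex 2.2 3.2 4.9
  endloop
 endfacet
 facet normal 0.958 0.255 -0.132
  outer loop
   vertex 2.6 4.6 2.5
   vertex 2.7 4.9 3.8
   vertex 3.6 1.1 3.0
  endloop
 endfacet
 facet normal 0.878 0.188 -0.439
  outer loop
   vertex 2.6 4.6 2.5
   vertex 3.6 1.1 3.0
   vertex 1.8 4.6 0.9
  endloop
 endfacet
 facet normal 0.466 0.854 -0.233
  outer loop
   vertex 2.6 4.6 2.5
   vertex 1.8 4.6 0.9
   vertex 2.7 4.9 3.8
  endloop
 endfacet
 facet normal 0.517 -0.247 -0.819
  outer loop
   vertex 1.2 3.7 0.7
   vertex 3.6 1.1 3.0
   vertex 0.7 0.0 1.5
  endloop
 endfacet
 facet normal 0.560 -0.195 -0.805
  outer loop
   vertex 1.2 3.7 0.7
   vertex 1.8 4.6 0.9
   vertex 3.6 1.1 3.0
  endloop
 endfacet
 facet normal -0.445 -0.131 -0.886
  outer loop
   vertex 1.2 3.7 0.7
   vertex 0.7 0.0 1.5
   vertex 0.3 2.7 1.3
  endloop
 endfacet
 facet normal -0.792 0.524 -0.314
  outer loop
   vertex 1.2 3.7 0.7
   vertex 0.3 2.7 1.3
   vertex 0.5 3.9 2.8
  endloop
 endfacet
 facet normal -0.759 0.574 -0.308
  outer loop
   vertex 1.2 3.7 0.7
   vertex 0.5 3.9 2.8
   vertex 1.8 4.6 0.9
  endloop
 endfacet
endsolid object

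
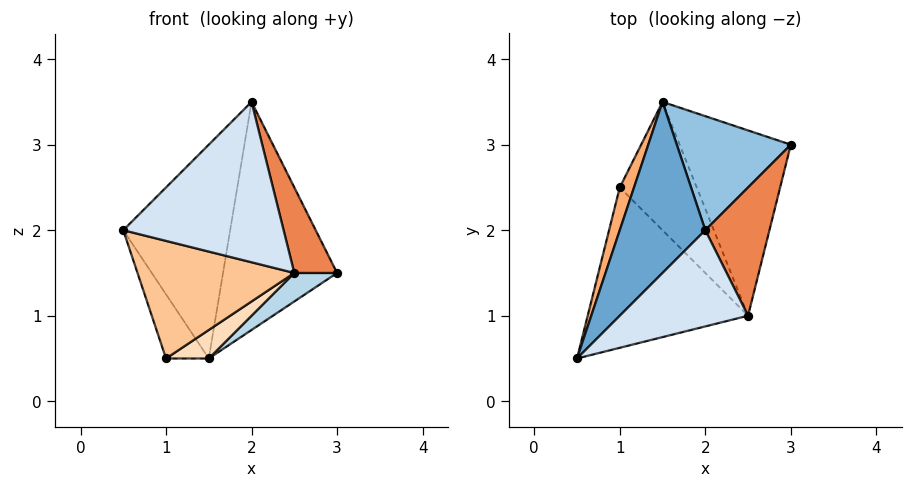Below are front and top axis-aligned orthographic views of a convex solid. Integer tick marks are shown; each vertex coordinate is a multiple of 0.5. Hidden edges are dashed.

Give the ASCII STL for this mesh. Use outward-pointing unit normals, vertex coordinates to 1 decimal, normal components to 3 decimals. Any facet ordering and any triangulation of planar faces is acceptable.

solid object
 facet normal -0.815 0.453 0.362
  outer loop
   vertex 2.0 2.0 3.5
   vertex 1.5 3.5 0.5
   vertex 0.5 0.5 2.0
  endloop
 endfacet
 facet normal 0.000 0.894 0.447
  outer loop
   vertex 2.0 2.0 3.5
   vertex 3.0 3.0 1.5
   vertex 1.5 3.5 0.5
  endloop
 endfacet
 facet normal 0.520 -0.130 -0.844
  outer loop
   vertex 2.5 1.0 1.5
   vertex 1.5 3.5 0.5
   vertex 3.0 3.0 1.5
  endloop
 endfacet
 facet normal 0.324 -0.811 0.487
  outer loop
   vertex 2.5 1.0 1.5
   vertex 2.0 2.0 3.5
   vertex 0.5 0.5 2.0
  endloop
 endfacet
 facet normal 0.912 -0.228 0.342
  outer loop
   vertex 2.5 1.0 1.5
   vertex 3.0 3.0 1.5
   vertex 2.0 2.0 3.5
  endloop
 endfacet
 facet normal -0.857 0.429 0.286
  outer loop
   vertex 1.0 2.5 0.5
   vertex 0.5 0.5 2.0
   vertex 1.5 3.5 0.5
  endloop
 endfacet
 facet normal -0.054 -0.591 -0.805
  outer loop
   vertex 1.0 2.5 0.5
   vertex 2.5 1.0 1.5
   vertex 0.5 0.5 2.0
  endloop
 endfacet
 facet normal 0.398 -0.199 -0.896
  outer loop
   vertex 1.0 2.5 0.5
   vertex 1.5 3.5 0.5
   vertex 2.5 1.0 1.5
  endloop
 endfacet
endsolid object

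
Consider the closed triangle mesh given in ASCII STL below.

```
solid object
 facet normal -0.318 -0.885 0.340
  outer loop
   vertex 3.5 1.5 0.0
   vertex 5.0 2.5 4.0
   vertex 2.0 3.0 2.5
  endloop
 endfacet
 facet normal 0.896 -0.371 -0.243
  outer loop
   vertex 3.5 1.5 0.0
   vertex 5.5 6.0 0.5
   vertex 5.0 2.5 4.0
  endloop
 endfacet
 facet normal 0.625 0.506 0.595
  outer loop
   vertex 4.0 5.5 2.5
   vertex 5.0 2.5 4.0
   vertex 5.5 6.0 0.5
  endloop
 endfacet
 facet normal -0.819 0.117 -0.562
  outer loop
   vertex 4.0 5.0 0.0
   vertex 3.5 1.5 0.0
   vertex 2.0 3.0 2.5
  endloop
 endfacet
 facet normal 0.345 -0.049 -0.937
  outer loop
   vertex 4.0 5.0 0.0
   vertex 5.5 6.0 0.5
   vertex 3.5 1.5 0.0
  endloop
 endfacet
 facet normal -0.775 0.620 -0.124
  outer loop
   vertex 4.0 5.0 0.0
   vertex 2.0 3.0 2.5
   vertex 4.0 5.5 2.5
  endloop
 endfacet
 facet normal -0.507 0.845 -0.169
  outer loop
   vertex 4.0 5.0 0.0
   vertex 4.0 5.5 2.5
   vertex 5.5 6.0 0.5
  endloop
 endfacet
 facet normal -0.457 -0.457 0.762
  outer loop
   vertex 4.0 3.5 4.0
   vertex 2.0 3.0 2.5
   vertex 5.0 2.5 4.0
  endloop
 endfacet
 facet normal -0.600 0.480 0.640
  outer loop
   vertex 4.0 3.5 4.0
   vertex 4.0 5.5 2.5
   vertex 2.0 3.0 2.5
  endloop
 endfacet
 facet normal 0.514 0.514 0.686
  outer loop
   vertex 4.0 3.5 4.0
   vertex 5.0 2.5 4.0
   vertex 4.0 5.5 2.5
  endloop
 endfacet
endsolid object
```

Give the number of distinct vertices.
7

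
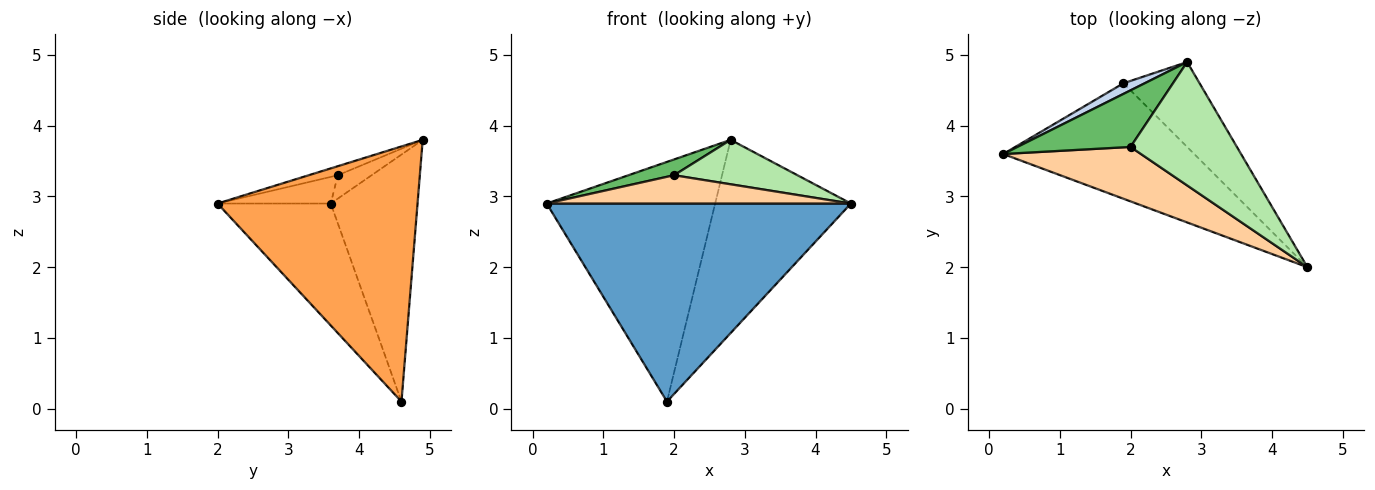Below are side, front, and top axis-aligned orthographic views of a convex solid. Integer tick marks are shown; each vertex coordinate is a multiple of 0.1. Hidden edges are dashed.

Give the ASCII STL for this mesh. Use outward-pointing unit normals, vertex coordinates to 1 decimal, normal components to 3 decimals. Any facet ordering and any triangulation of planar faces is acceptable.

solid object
 facet normal -0.306 -0.822 -0.480
  outer loop
   vertex 1.9 4.6 0.1
   vertex 4.5 2.0 2.9
   vertex 0.2 3.6 2.9
  endloop
 endfacet
 facet normal -0.458 0.888 0.039
  outer loop
   vertex 1.9 4.6 0.1
   vertex 0.2 3.6 2.9
   vertex 2.8 4.9 3.8
  endloop
 endfacet
 facet normal 0.803 0.545 -0.240
  outer loop
   vertex 1.9 4.6 0.1
   vertex 2.8 4.9 3.8
   vertex 4.5 2.0 2.9
  endloop
 endfacet
 facet normal -0.169 -0.454 0.875
  outer loop
   vertex 2.0 3.7 3.3
   vertex 0.2 3.6 2.9
   vertex 4.5 2.0 2.9
  endloop
 endfacet
 facet normal -0.195 -0.263 0.945
  outer loop
   vertex 2.0 3.7 3.3
   vertex 2.8 4.9 3.8
   vertex 0.2 3.6 2.9
  endloop
 endfacet
 facet normal -0.080 -0.338 0.938
  outer loop
   vertex 2.0 3.7 3.3
   vertex 4.5 2.0 2.9
   vertex 2.8 4.9 3.8
  endloop
 endfacet
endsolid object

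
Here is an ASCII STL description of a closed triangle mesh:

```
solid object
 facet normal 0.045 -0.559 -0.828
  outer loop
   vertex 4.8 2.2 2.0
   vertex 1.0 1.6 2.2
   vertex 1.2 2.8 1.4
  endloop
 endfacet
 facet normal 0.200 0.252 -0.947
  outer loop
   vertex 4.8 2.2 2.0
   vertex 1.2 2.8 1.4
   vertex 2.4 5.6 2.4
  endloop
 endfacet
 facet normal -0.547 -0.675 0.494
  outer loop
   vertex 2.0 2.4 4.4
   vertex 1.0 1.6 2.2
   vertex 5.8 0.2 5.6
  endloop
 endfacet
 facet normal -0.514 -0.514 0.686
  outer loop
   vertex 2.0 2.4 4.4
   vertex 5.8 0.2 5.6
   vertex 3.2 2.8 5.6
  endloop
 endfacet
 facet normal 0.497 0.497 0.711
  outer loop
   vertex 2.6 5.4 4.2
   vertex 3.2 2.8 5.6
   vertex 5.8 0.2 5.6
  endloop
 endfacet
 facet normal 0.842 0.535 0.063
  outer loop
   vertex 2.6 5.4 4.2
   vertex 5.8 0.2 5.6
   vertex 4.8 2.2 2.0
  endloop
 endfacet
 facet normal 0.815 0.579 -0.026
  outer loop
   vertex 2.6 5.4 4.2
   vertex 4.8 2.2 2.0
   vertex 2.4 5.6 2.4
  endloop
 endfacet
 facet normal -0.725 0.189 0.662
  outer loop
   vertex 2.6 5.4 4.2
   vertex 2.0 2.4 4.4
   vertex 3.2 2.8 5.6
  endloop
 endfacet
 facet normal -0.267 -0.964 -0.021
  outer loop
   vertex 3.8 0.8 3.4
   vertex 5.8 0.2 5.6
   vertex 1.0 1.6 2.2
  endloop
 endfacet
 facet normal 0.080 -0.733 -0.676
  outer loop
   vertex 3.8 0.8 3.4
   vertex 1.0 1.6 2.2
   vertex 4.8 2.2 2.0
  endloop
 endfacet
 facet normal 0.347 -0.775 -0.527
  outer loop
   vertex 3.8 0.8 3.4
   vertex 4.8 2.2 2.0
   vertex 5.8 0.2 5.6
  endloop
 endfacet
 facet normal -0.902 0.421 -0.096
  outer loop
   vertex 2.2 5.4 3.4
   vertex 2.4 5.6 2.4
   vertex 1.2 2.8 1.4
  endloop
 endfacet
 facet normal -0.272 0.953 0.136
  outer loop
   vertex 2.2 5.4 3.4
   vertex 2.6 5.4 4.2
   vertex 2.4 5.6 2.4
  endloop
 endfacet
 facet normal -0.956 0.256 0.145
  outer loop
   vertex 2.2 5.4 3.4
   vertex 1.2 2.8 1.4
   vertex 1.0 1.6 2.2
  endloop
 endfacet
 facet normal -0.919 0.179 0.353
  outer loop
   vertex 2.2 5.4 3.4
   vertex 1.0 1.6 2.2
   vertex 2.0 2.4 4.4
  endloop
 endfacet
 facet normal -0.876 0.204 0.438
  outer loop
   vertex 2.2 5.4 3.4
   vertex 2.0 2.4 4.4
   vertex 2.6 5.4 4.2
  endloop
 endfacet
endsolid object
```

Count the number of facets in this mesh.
16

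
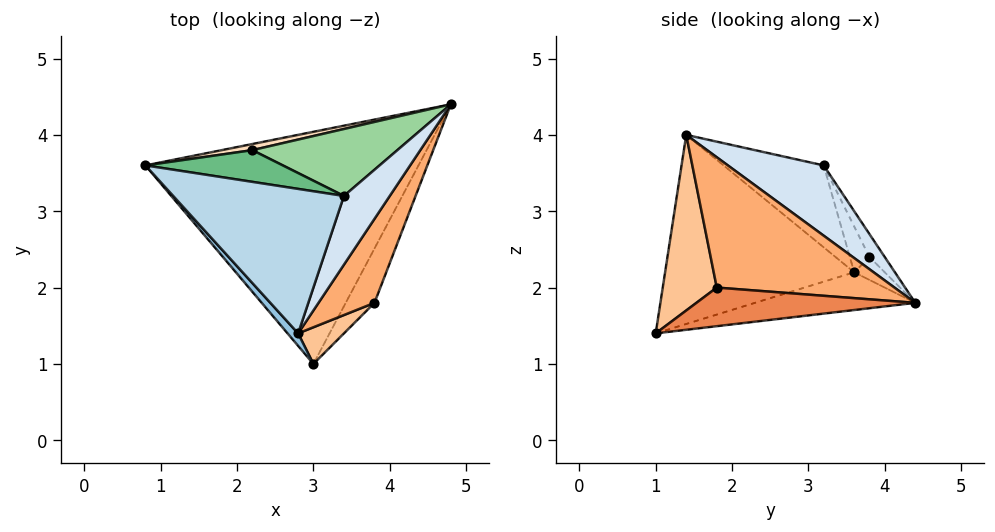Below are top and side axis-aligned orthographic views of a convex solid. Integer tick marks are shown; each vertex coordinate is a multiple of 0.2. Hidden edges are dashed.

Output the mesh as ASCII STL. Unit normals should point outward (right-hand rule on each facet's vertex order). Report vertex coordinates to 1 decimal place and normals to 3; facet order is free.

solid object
 facet normal -0.134 0.186 -0.973
  outer loop
   vertex 3.0 1.0 1.4
   vertex 0.8 3.6 2.2
   vertex 4.8 4.4 1.8
  endloop
 endfacet
 facet normal -0.756 -0.653 0.042
  outer loop
   vertex 2.8 1.4 4.0
   vertex 0.8 3.6 2.2
   vertex 3.0 1.0 1.4
  endloop
 endfacet
 facet normal -0.409 0.326 0.852
  outer loop
   vertex 3.4 3.2 3.6
   vertex 0.8 3.6 2.2
   vertex 2.8 1.4 4.0
  endloop
 endfacet
 facet normal 0.827 -0.156 0.540
  outer loop
   vertex 3.4 3.2 3.6
   vertex 2.8 1.4 4.0
   vertex 4.8 4.4 1.8
  endloop
 endfacet
 facet normal 0.756 -0.334 -0.563
  outer loop
   vertex 3.8 1.8 2.0
   vertex 3.0 1.0 1.4
   vertex 4.8 4.4 1.8
  endloop
 endfacet
 facet normal 0.874 -0.307 0.376
  outer loop
   vertex 3.8 1.8 2.0
   vertex 4.8 4.4 1.8
   vertex 2.8 1.4 4.0
  endloop
 endfacet
 facet normal 0.633 -0.757 0.165
  outer loop
   vertex 3.8 1.8 2.0
   vertex 2.8 1.4 4.0
   vertex 3.0 1.0 1.4
  endloop
 endfacet
 facet normal -0.169 0.959 0.226
  outer loop
   vertex 2.2 3.8 2.4
   vertex 4.8 4.4 1.8
   vertex 0.8 3.6 2.2
  endloop
 endfacet
 facet normal -0.196 0.784 0.588
  outer loop
   vertex 2.2 3.8 2.4
   vertex 0.8 3.6 2.2
   vertex 3.4 3.2 3.6
  endloop
 endfacet
 facet normal -0.080 0.857 0.509
  outer loop
   vertex 2.2 3.8 2.4
   vertex 3.4 3.2 3.6
   vertex 4.8 4.4 1.8
  endloop
 endfacet
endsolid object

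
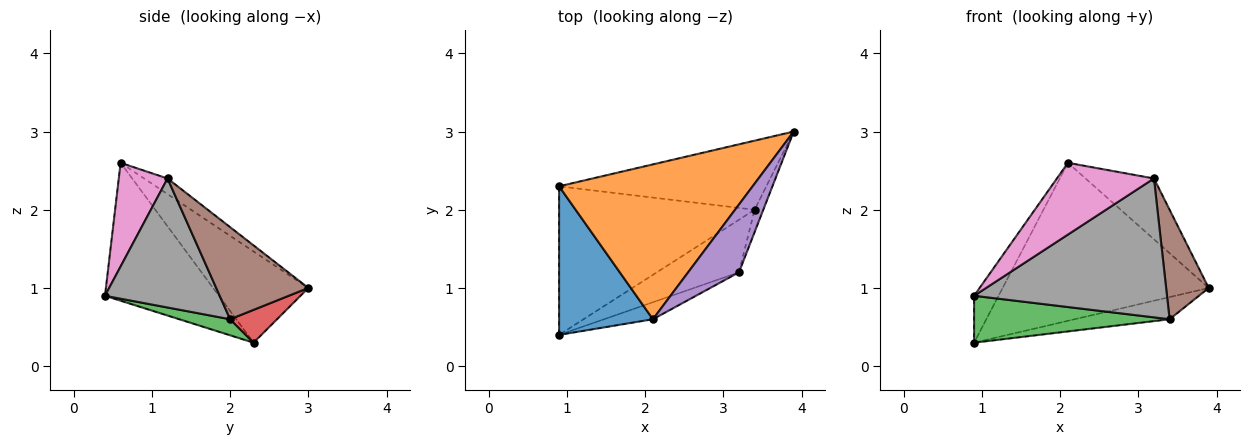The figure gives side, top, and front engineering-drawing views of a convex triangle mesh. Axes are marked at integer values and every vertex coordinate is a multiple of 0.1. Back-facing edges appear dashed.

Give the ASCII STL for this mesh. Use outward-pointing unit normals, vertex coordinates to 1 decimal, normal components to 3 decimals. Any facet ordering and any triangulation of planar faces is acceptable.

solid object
 facet normal -0.814 0.175 0.554
  outer loop
   vertex 2.1 0.6 2.6
   vertex 0.9 2.3 0.3
   vertex 0.9 0.4 0.9
  endloop
 endfacet
 facet normal -0.313 0.678 0.665
  outer loop
   vertex 2.1 0.6 2.6
   vertex 3.9 3.0 1.0
   vertex 0.9 2.3 0.3
  endloop
 endfacet
 facet normal 0.078 -0.300 -0.951
  outer loop
   vertex 3.4 2.0 0.6
   vertex 0.9 0.4 0.9
   vertex 0.9 2.3 0.3
  endloop
 endfacet
 facet normal 0.149 0.302 -0.942
  outer loop
   vertex 3.4 2.0 0.6
   vertex 0.9 2.3 0.3
   vertex 3.9 3.0 1.0
  endloop
 endfacet
 facet normal -0.223 0.651 0.725
  outer loop
   vertex 3.2 1.2 2.4
   vertex 3.9 3.0 1.0
   vertex 2.1 0.6 2.6
  endloop
 endfacet
 facet normal 0.904 -0.418 -0.085
  outer loop
   vertex 3.2 1.2 2.4
   vertex 3.4 2.0 0.6
   vertex 3.9 3.0 1.0
  endloop
 endfacet
 facet normal 0.439 -0.874 -0.207
  outer loop
   vertex 3.2 1.2 2.4
   vertex 2.1 0.6 2.6
   vertex 0.9 0.4 0.9
  endloop
 endfacet
 facet normal 0.486 -0.817 -0.309
  outer loop
   vertex 3.2 1.2 2.4
   vertex 0.9 0.4 0.9
   vertex 3.4 2.0 0.6
  endloop
 endfacet
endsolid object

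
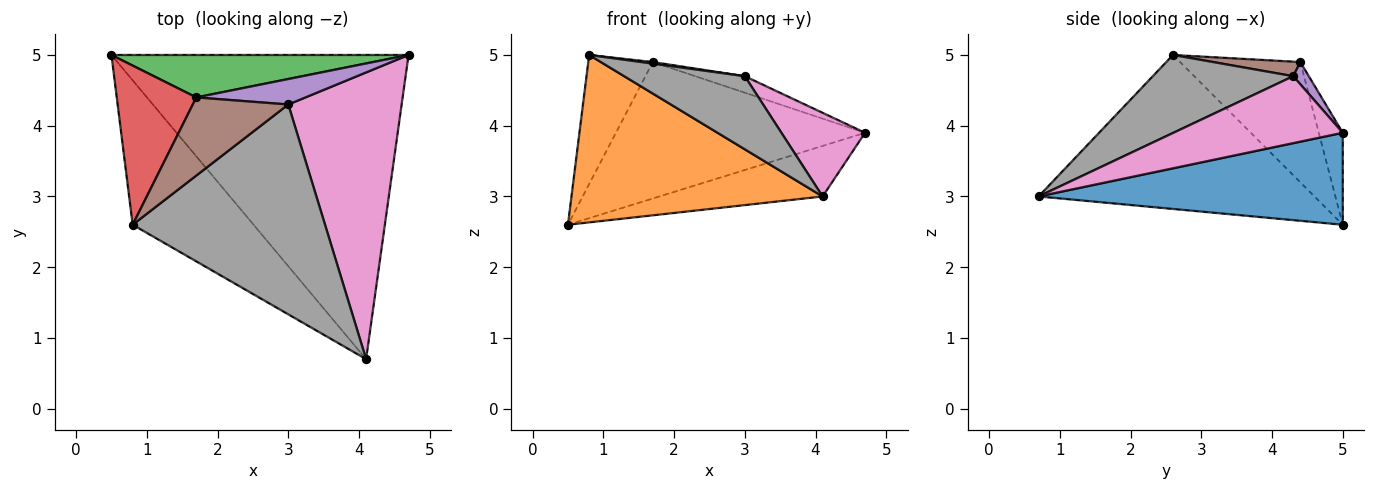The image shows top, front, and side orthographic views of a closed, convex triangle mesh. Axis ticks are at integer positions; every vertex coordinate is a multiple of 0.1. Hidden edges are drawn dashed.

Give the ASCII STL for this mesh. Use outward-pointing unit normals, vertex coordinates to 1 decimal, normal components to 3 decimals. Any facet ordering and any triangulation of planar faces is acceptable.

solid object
 facet normal 0.292 0.157 -0.943
  outer loop
   vertex 4.1 0.7 3.0
   vertex 0.5 5.0 2.6
   vertex 4.7 5.0 3.9
  endloop
 endfacet
 facet normal -0.640 -0.582 -0.502
  outer loop
   vertex 0.8 2.6 5.0
   vertex 0.5 5.0 2.6
   vertex 4.1 0.7 3.0
  endloop
 endfacet
 facet normal -0.092 0.951 0.296
  outer loop
   vertex 1.7 4.4 4.9
   vertex 4.7 5.0 3.9
   vertex 0.5 5.0 2.6
  endloop
 endfacet
 facet normal -0.761 0.409 0.504
  outer loop
   vertex 1.7 4.4 4.9
   vertex 0.5 5.0 2.6
   vertex 0.8 2.6 5.0
  endloop
 endfacet
 facet normal 0.168 0.536 0.827
  outer loop
   vertex 3.0 4.3 4.7
   vertex 4.7 5.0 3.9
   vertex 1.7 4.4 4.9
  endloop
 endfacet
 facet normal 0.150 -0.020 0.988
  outer loop
   vertex 3.0 4.3 4.7
   vertex 1.7 4.4 4.9
   vertex 0.8 2.6 5.0
  endloop
 endfacet
 facet normal 0.493 -0.244 0.835
  outer loop
   vertex 3.0 4.3 4.7
   vertex 4.1 0.7 3.0
   vertex 4.7 5.0 3.9
  endloop
 endfacet
 facet normal 0.358 -0.307 0.882
  outer loop
   vertex 3.0 4.3 4.7
   vertex 0.8 2.6 5.0
   vertex 4.1 0.7 3.0
  endloop
 endfacet
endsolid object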